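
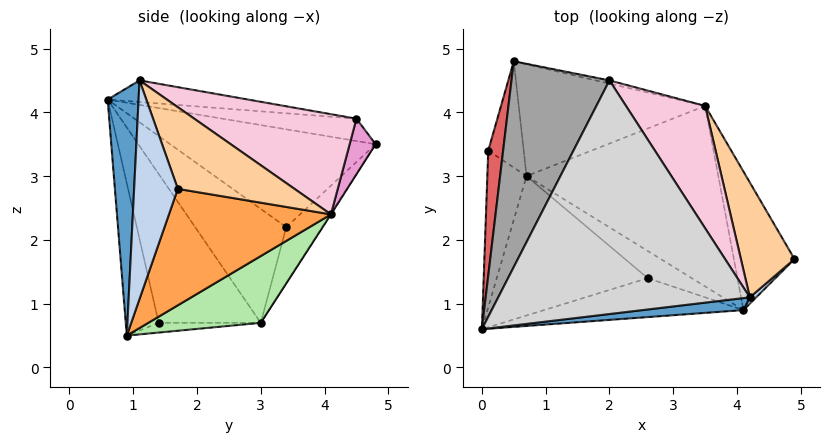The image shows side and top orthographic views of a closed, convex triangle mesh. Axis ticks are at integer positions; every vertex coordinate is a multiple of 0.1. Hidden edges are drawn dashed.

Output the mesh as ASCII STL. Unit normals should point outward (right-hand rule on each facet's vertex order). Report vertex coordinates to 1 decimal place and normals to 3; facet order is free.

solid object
 facet normal 0.115 -0.992 0.047
  outer loop
   vertex 4.2 1.1 4.5
   vertex 0.0 0.6 4.2
   vertex 4.1 0.9 0.5
  endloop
 endfacet
 facet normal 0.678 -0.735 0.020
  outer loop
   vertex 4.2 1.1 4.5
   vertex 4.1 0.9 0.5
   vertex 4.9 1.7 2.8
  endloop
 endfacet
 facet normal 0.812 0.403 -0.423
  outer loop
   vertex 3.5 4.1 2.4
   vertex 4.9 1.7 2.8
   vertex 4.1 0.9 0.5
  endloop
 endfacet
 facet normal 0.723 0.501 0.475
  outer loop
   vertex 3.5 4.1 2.4
   vertex 4.2 1.1 4.5
   vertex 4.9 1.7 2.8
  endloop
 endfacet
 facet normal -0.002 0.841 -0.541
  outer loop
   vertex 3.5 4.1 2.4
   vertex 0.7 3.0 0.7
   vertex 0.5 4.8 3.5
  endloop
 endfacet
 facet normal 0.279 0.528 -0.802
  outer loop
   vertex 3.5 4.1 2.4
   vertex 4.1 0.9 0.5
   vertex 0.7 3.0 0.7
  endloop
 endfacet
 facet normal -0.979 0.141 0.149
  outer loop
   vertex 0.1 3.4 2.2
   vertex 0.0 0.6 4.2
   vertex 0.5 4.8 3.5
  endloop
 endfacet
 facet normal -0.928 -0.195 -0.319
  outer loop
   vertex 0.1 3.4 2.2
   vertex 0.7 3.0 0.7
   vertex 0.0 0.6 4.2
  endloop
 endfacet
 facet normal -0.680 0.594 -0.430
  outer loop
   vertex 0.1 3.4 2.2
   vertex 0.5 4.8 3.5
   vertex 0.7 3.0 0.7
  endloop
 endfacet
 facet normal -0.336 -0.833 -0.440
  outer loop
   vertex 2.6 1.4 0.7
   vertex 4.1 0.9 0.5
   vertex 0.0 0.6 4.2
  endloop
 endfacet
 facet normal -0.539 -0.640 -0.547
  outer loop
   vertex 2.6 1.4 0.7
   vertex 0.0 0.6 4.2
   vertex 0.7 3.0 0.7
  endloop
 endfacet
 facet normal -0.209 -0.248 -0.946
  outer loop
   vertex 2.6 1.4 0.7
   vertex 0.7 3.0 0.7
   vertex 4.1 0.9 0.5
  endloop
 endfacet
 facet normal 0.209 0.977 -0.051
  outer loop
   vertex 2.0 4.5 3.9
   vertex 3.5 4.1 2.4
   vertex 0.5 4.8 3.5
  endloop
 endfacet
 facet normal 0.668 0.525 0.528
  outer loop
   vertex 2.0 4.5 3.9
   vertex 4.2 1.1 4.5
   vertex 3.5 4.1 2.4
  endloop
 endfacet
 facet normal -0.218 0.186 0.958
  outer loop
   vertex 2.0 4.5 3.9
   vertex 0.5 4.8 3.5
   vertex 0.0 0.6 4.2
  endloop
 endfacet
 facet normal -0.085 0.120 0.989
  outer loop
   vertex 2.0 4.5 3.9
   vertex 0.0 0.6 4.2
   vertex 4.2 1.1 4.5
  endloop
 endfacet
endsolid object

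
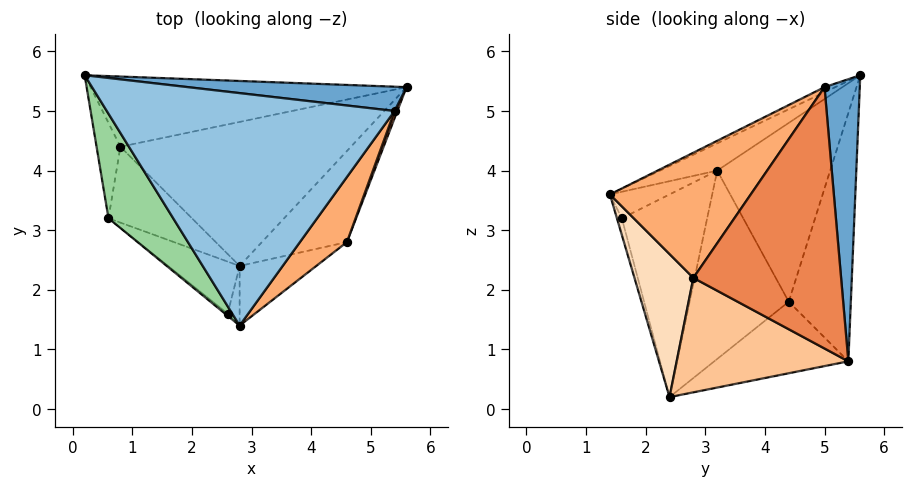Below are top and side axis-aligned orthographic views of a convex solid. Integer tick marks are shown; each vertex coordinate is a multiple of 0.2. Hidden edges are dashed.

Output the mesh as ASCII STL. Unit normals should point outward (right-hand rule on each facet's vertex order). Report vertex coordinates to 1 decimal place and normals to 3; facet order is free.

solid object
 facet normal 0.118 0.989 0.091
  outer loop
   vertex 5.4 5.0 5.4
   vertex 5.6 5.4 0.8
   vertex 0.2 5.6 5.6
  endloop
 endfacet
 facet normal -0.016 -0.438 0.899
  outer loop
   vertex 5.4 5.0 5.4
   vertex 0.2 5.6 5.6
   vertex 2.8 1.4 3.6
  endloop
 endfacet
 facet normal -0.258 0.909 -0.328
  outer loop
   vertex 0.8 4.4 1.8
   vertex 0.2 5.6 5.6
   vertex 5.6 5.4 0.8
  endloop
 endfacet
 facet normal -0.268 0.424 -0.865
  outer loop
   vertex 0.8 4.4 1.8
   vertex 5.6 5.4 0.8
   vertex 2.8 2.4 0.2
  endloop
 endfacet
 facet normal 0.935 -0.354 0.010
  outer loop
   vertex 4.6 2.8 2.2
   vertex 5.6 5.4 0.8
   vertex 5.4 5.0 5.4
  endloop
 endfacet
 facet normal 0.713 -0.648 0.268
  outer loop
   vertex 4.6 2.8 2.2
   vertex 5.4 5.0 5.4
   vertex 2.8 1.4 3.6
  endloop
 endfacet
 facet normal 0.679 -0.533 -0.505
  outer loop
   vertex 4.6 2.8 2.2
   vertex 2.8 2.4 0.2
   vertex 5.6 5.4 0.8
  endloop
 endfacet
 facet normal 0.466 -0.849 -0.250
  outer loop
   vertex 4.6 2.8 2.2
   vertex 2.8 1.4 3.6
   vertex 2.8 2.4 0.2
  endloop
 endfacet
 facet normal -0.787 -0.508 -0.349
  outer loop
   vertex 0.6 3.2 4.0
   vertex 0.8 4.4 1.8
   vertex 2.8 2.4 0.2
  endloop
 endfacet
 facet normal -0.321 -0.562 0.762
  outer loop
   vertex 0.6 3.2 4.0
   vertex 2.8 1.4 3.6
   vertex 0.2 5.6 5.6
  endloop
 endfacet
 facet normal -0.988 -0.077 -0.132
  outer loop
   vertex 0.6 3.2 4.0
   vertex 0.2 5.6 5.6
   vertex 0.8 4.4 1.8
  endloop
 endfacet
 facet normal -0.367 -0.892 -0.262
  outer loop
   vertex 2.6 1.6 3.2
   vertex 2.8 2.4 0.2
   vertex 2.8 1.4 3.6
  endloop
 endfacet
 facet normal -0.639 -0.767 -0.064
  outer loop
   vertex 2.6 1.6 3.2
   vertex 2.8 1.4 3.6
   vertex 0.6 3.2 4.0
  endloop
 endfacet
 facet normal -0.663 -0.711 -0.234
  outer loop
   vertex 2.6 1.6 3.2
   vertex 0.6 3.2 4.0
   vertex 2.8 2.4 0.2
  endloop
 endfacet
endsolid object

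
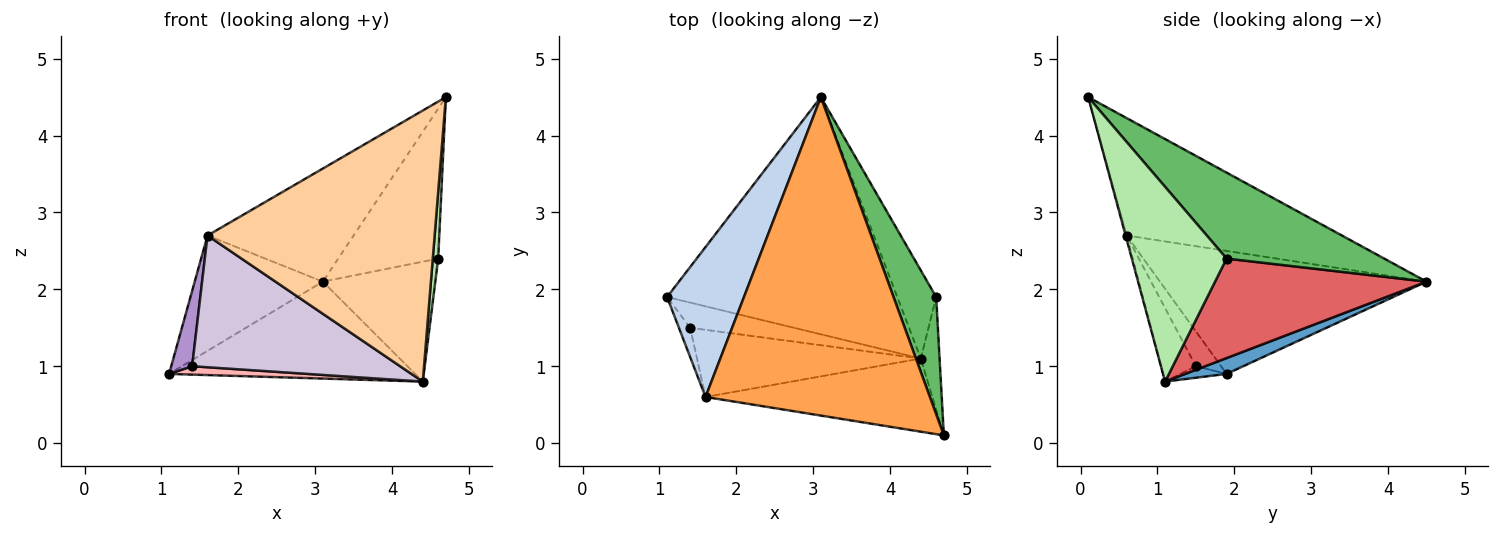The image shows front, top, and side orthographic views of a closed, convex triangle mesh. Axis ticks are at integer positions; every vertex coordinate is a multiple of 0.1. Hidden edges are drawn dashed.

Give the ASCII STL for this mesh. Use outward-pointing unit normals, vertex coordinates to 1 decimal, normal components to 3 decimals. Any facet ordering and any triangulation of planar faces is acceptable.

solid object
 facet normal 0.064 0.378 -0.924
  outer loop
   vertex 4.4 1.1 0.8
   vertex 1.1 1.9 0.9
   vertex 3.1 4.5 2.1
  endloop
 endfacet
 facet normal -0.785 0.378 0.491
  outer loop
   vertex 1.6 0.6 2.7
   vertex 3.1 4.5 2.1
   vertex 1.1 1.9 0.9
  endloop
 endfacet
 facet normal -0.442 0.300 0.845
  outer loop
   vertex 1.6 0.6 2.7
   vertex 4.7 0.1 4.5
   vertex 3.1 4.5 2.1
  endloop
 endfacet
 facet normal -0.004 -0.965 -0.261
  outer loop
   vertex 1.6 0.6 2.7
   vertex 4.4 1.1 0.8
   vertex 4.7 0.1 4.5
  endloop
 endfacet
 facet normal 0.779 0.494 0.386
  outer loop
   vertex 4.6 1.9 2.4
   vertex 3.1 4.5 2.1
   vertex 4.7 0.1 4.5
  endloop
 endfacet
 facet normal 0.994 -0.057 -0.096
  outer loop
   vertex 4.6 1.9 2.4
   vertex 4.7 0.1 4.5
   vertex 4.4 1.1 0.8
  endloop
 endfacet
 facet normal 0.835 0.444 -0.326
  outer loop
   vertex 4.6 1.9 2.4
   vertex 4.4 1.1 0.8
   vertex 3.1 4.5 2.1
  endloop
 endfacet
 facet normal -0.105 -0.314 -0.943
  outer loop
   vertex 1.4 1.5 1.0
   vertex 1.1 1.9 0.9
   vertex 4.4 1.1 0.8
  endloop
 endfacet
 facet normal -0.747 -0.620 -0.240
  outer loop
   vertex 1.4 1.5 1.0
   vertex 1.6 0.6 2.7
   vertex 1.1 1.9 0.9
  endloop
 endfacet
 facet normal -0.147 -0.881 -0.449
  outer loop
   vertex 1.4 1.5 1.0
   vertex 4.4 1.1 0.8
   vertex 1.6 0.6 2.7
  endloop
 endfacet
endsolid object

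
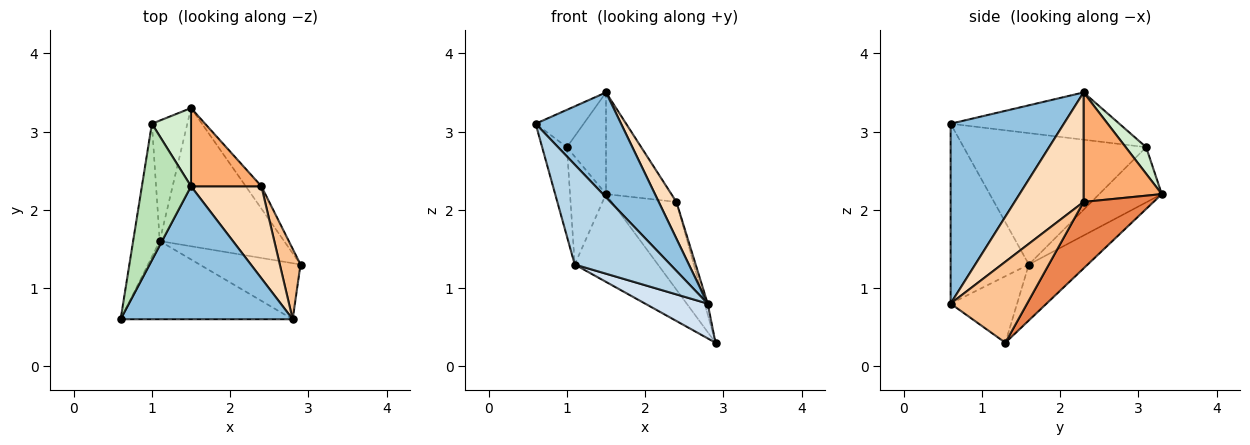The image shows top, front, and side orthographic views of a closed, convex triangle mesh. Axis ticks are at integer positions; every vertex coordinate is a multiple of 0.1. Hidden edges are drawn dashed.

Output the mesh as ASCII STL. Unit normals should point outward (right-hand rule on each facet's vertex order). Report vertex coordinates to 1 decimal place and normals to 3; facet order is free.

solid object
 facet normal -0.355 0.501 -0.789
  outer loop
   vertex 1.1 1.6 1.3
   vertex 1.5 3.3 2.2
   vertex 2.9 1.3 0.3
  endloop
 endfacet
 facet normal 0.634 -0.479 0.607
  outer loop
   vertex 2.8 0.6 0.8
   vertex 1.5 2.3 3.5
   vertex 0.6 0.6 3.1
  endloop
 endfacet
 facet normal -0.542 -0.662 -0.518
  outer loop
   vertex 2.8 0.6 0.8
   vertex 0.6 0.6 3.1
   vertex 1.1 1.6 1.3
  endloop
 endfacet
 facet normal -0.489 -0.460 -0.742
  outer loop
   vertex 2.8 0.6 0.8
   vertex 1.1 1.6 1.3
   vertex 2.9 1.3 0.3
  endloop
 endfacet
 facet normal 0.724 0.669 -0.170
  outer loop
   vertex 2.4 2.3 2.1
   vertex 2.9 1.3 0.3
   vertex 1.5 3.3 2.2
  endloop
 endfacet
 facet normal 0.688 0.575 0.442
  outer loop
   vertex 2.4 2.3 2.1
   vertex 1.5 3.3 2.2
   vertex 1.5 2.3 3.5
  endloop
 endfacet
 facet normal 0.968 0.039 0.248
  outer loop
   vertex 2.4 2.3 2.1
   vertex 2.8 0.6 0.8
   vertex 2.9 1.3 0.3
  endloop
 endfacet
 facet normal 0.822 -0.211 0.529
  outer loop
   vertex 2.4 2.3 2.1
   vertex 1.5 2.3 3.5
   vertex 2.8 0.6 0.8
  endloop
 endfacet
 facet normal -0.972 0.132 -0.197
  outer loop
   vertex 1.0 3.1 2.8
   vertex 1.1 1.6 1.3
   vertex 0.6 0.6 3.1
  endloop
 endfacet
 facet normal -0.758 0.436 -0.486
  outer loop
   vertex 1.0 3.1 2.8
   vertex 1.5 3.3 2.2
   vertex 1.1 1.6 1.3
  endloop
 endfacet
 facet normal -0.680 0.194 0.707
  outer loop
   vertex 1.0 3.1 2.8
   vertex 0.6 0.6 3.1
   vertex 1.5 2.3 3.5
  endloop
 endfacet
 facet normal 0.383 0.732 0.563
  outer loop
   vertex 1.0 3.1 2.8
   vertex 1.5 2.3 3.5
   vertex 1.5 3.3 2.2
  endloop
 endfacet
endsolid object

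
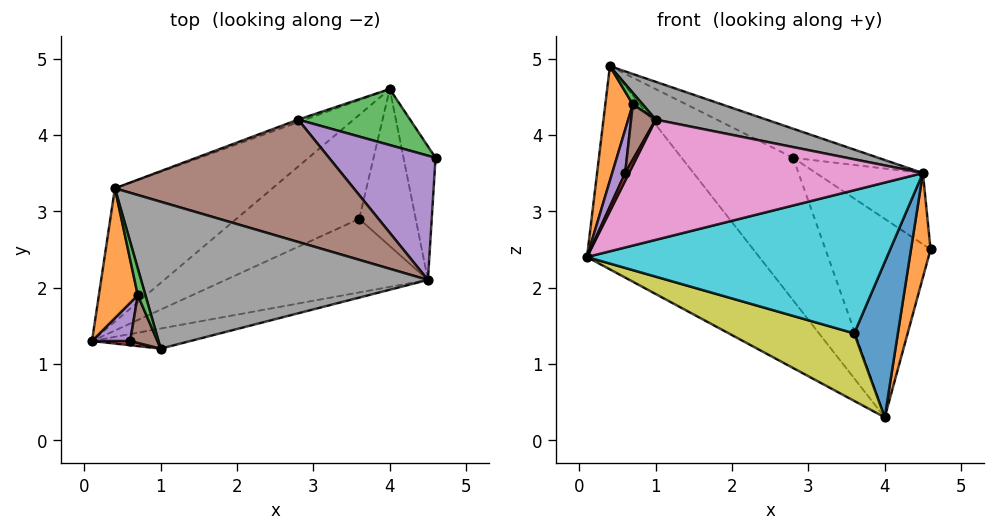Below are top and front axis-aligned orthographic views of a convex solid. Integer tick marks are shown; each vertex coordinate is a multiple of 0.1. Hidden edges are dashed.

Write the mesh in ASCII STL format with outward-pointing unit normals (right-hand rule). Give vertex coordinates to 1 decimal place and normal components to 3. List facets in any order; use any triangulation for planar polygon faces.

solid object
 facet normal -0.708 0.590 -0.387
  outer loop
   vertex 4.0 4.6 0.3
   vertex 0.1 1.3 2.4
   vertex 0.4 3.3 4.9
  endloop
 endfacet
 facet normal 0.891 -0.279 -0.357
  outer loop
   vertex 4.5 2.1 3.5
   vertex 4.0 4.6 0.3
   vertex 4.6 3.7 2.5
  endloop
 endfacet
 facet normal 0.409 0.878 0.248
  outer loop
   vertex 2.8 4.2 3.7
   vertex 4.6 3.7 2.5
   vertex 4.0 4.6 0.3
  endloop
 endfacet
 facet normal -0.358 0.933 -0.017
  outer loop
   vertex 2.8 4.2 3.7
   vertex 4.0 4.6 0.3
   vertex 0.4 3.3 4.9
  endloop
 endfacet
 facet normal 0.582 0.404 0.705
  outer loop
   vertex 2.8 4.2 3.7
   vertex 4.5 2.1 3.5
   vertex 4.6 3.7 2.5
  endloop
 endfacet
 facet normal 0.371 0.215 0.903
  outer loop
   vertex 2.8 4.2 3.7
   vertex 0.4 3.3 4.9
   vertex 4.5 2.1 3.5
  endloop
 endfacet
 facet normal 0.215 -0.963 -0.161
  outer loop
   vertex 1.0 1.2 4.2
   vertex 0.1 1.3 2.4
   vertex 4.5 2.1 3.5
  endloop
 endfacet
 facet normal 0.250 -0.241 0.938
  outer loop
   vertex 1.0 1.2 4.2
   vertex 4.5 2.1 3.5
   vertex 0.4 3.3 4.9
  endloop
 endfacet
 facet normal 0.009 -0.545 -0.839
  outer loop
   vertex 3.6 2.9 1.4
   vertex 0.1 1.3 2.4
   vertex 4.0 4.6 0.3
  endloop
 endfacet
 facet normal 0.266 -0.857 -0.441
  outer loop
   vertex 3.6 2.9 1.4
   vertex 4.5 2.1 3.5
   vertex 0.1 1.3 2.4
  endloop
 endfacet
 facet normal 0.719 -0.489 -0.494
  outer loop
   vertex 3.6 2.9 1.4
   vertex 4.0 4.6 0.3
   vertex 4.5 2.1 3.5
  endloop
 endfacet
 facet normal -0.878 -0.316 0.358
  outer loop
   vertex 0.7 1.9 4.4
   vertex 0.4 3.3 4.9
   vertex 0.1 1.3 2.4
  endloop
 endfacet
 facet normal -0.293 -0.377 0.879
  outer loop
   vertex 0.7 1.9 4.4
   vertex 1.0 1.2 4.2
   vertex 0.4 3.3 4.9
  endloop
 endfacet
 facet normal -0.730 -0.597 0.332
  outer loop
   vertex 0.6 1.3 3.5
   vertex 0.1 1.3 2.4
   vertex 1.0 1.2 4.2
  endloop
 endfacet
 facet normal -0.824 -0.425 0.375
  outer loop
   vertex 0.6 1.3 3.5
   vertex 0.7 1.9 4.4
   vertex 0.1 1.3 2.4
  endloop
 endfacet
 facet normal -0.800 -0.455 0.392
  outer loop
   vertex 0.6 1.3 3.5
   vertex 1.0 1.2 4.2
   vertex 0.7 1.9 4.4
  endloop
 endfacet
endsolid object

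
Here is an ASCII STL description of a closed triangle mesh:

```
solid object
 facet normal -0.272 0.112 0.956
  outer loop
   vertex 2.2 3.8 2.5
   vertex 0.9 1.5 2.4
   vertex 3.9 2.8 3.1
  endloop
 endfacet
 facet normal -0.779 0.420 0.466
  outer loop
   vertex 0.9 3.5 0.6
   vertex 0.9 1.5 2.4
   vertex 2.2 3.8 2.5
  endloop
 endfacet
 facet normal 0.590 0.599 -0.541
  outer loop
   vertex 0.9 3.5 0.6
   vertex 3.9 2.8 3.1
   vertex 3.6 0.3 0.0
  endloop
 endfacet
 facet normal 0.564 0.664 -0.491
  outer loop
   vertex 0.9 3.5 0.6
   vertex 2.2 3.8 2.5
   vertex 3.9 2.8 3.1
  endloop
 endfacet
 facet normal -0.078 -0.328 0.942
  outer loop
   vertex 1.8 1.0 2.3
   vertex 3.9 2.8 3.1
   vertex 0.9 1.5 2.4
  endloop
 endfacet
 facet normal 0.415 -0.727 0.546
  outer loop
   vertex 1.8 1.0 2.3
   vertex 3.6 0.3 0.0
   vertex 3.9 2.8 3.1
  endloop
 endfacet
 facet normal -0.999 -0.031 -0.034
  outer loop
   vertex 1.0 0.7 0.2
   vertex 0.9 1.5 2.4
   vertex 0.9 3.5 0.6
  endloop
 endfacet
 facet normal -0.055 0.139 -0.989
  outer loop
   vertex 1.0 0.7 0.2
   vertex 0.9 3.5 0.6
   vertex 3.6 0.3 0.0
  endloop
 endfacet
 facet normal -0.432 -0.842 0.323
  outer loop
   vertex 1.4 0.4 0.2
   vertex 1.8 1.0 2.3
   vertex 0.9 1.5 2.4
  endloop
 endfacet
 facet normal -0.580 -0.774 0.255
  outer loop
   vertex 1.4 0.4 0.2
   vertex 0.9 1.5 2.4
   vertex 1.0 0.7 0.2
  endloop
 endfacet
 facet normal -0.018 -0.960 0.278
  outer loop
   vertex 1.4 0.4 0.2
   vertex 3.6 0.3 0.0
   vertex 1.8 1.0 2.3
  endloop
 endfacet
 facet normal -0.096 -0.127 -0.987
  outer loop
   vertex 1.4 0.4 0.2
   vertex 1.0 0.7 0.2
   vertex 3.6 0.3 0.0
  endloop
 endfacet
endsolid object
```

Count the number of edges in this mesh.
18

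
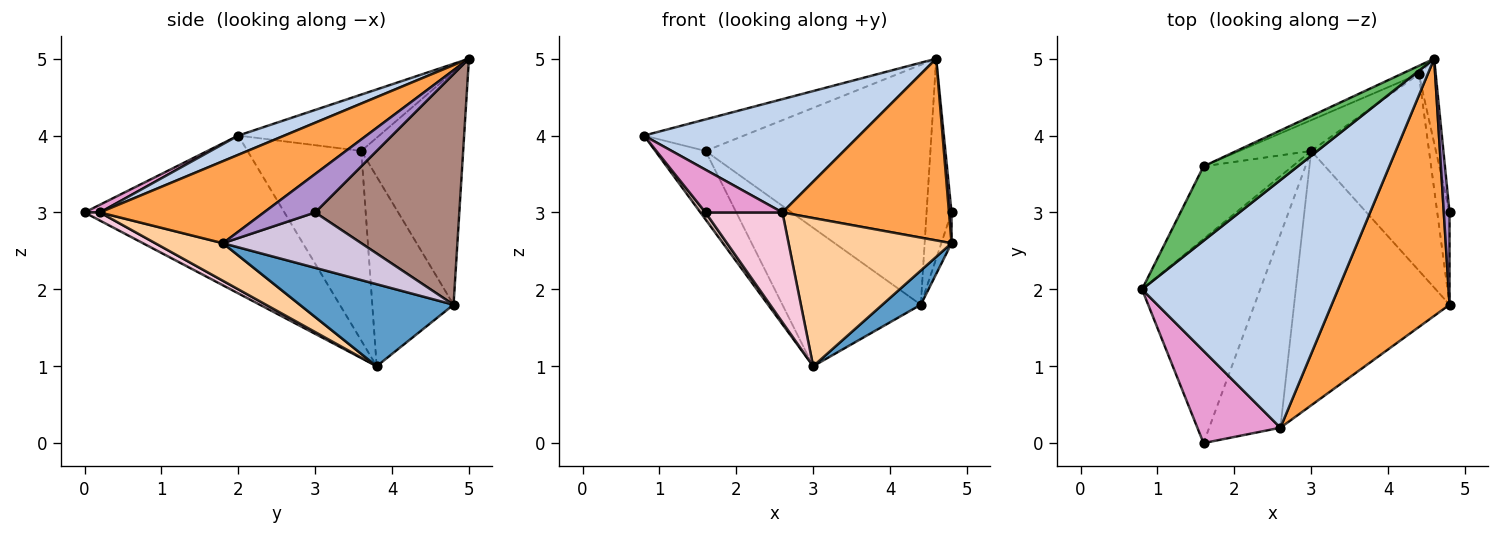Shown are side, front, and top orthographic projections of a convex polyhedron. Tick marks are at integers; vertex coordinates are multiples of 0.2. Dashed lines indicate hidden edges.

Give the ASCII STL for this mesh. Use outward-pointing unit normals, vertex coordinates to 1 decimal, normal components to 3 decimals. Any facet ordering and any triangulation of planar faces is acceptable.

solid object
 facet normal 0.565 -0.141 -0.813
  outer loop
   vertex 4.4 4.8 1.8
   vertex 4.8 1.8 2.6
   vertex 3.0 3.8 1.0
  endloop
 endfacet
 facet normal 0.089 -0.414 0.906
  outer loop
   vertex 2.6 0.2 3.0
   vertex 4.6 5.0 5.0
   vertex 0.8 2.0 4.0
  endloop
 endfacet
 facet normal 0.494 -0.502 0.710
  outer loop
   vertex 2.6 0.2 3.0
   vertex 4.8 1.8 2.6
   vertex 4.6 5.0 5.0
  endloop
 endfacet
 facet normal 0.204 -0.493 -0.846
  outer loop
   vertex 2.6 0.2 3.0
   vertex 3.0 3.8 1.0
   vertex 4.8 1.8 2.6
  endloop
 endfacet
 facet normal -0.482 0.342 0.807
  outer loop
   vertex 1.6 3.6 3.8
   vertex 0.8 2.0 4.0
   vertex 4.6 5.0 5.0
  endloop
 endfacet
 facet normal -0.841 0.371 -0.394
  outer loop
   vertex 1.6 3.6 3.8
   vertex 3.0 3.8 1.0
   vertex 0.8 2.0 4.0
  endloop
 endfacet
 facet normal -0.412 0.910 -0.031
  outer loop
   vertex 1.6 3.6 3.8
   vertex 4.6 5.0 5.0
   vertex 4.4 4.8 1.8
  endloop
 endfacet
 facet normal -0.497 0.847 -0.188
  outer loop
   vertex 1.6 3.6 3.8
   vertex 4.4 4.8 1.8
   vertex 3.0 3.8 1.0
  endloop
 endfacet
 facet normal 0.988 -0.049 0.148
  outer loop
   vertex 4.8 3.0 3.0
   vertex 4.6 5.0 5.0
   vertex 4.8 1.8 2.6
  endloop
 endfacet
 facet normal 0.974 0.072 -0.216
  outer loop
   vertex 4.8 3.0 3.0
   vertex 4.8 1.8 2.6
   vertex 4.4 4.8 1.8
  endloop
 endfacet
 facet normal 0.983 0.170 -0.072
  outer loop
   vertex 4.8 3.0 3.0
   vertex 4.4 4.8 1.8
   vertex 4.6 5.0 5.0
  endloop
 endfacet
 facet normal -0.800 -0.021 -0.599
  outer loop
   vertex 1.6 0.0 3.0
   vertex 0.8 2.0 4.0
   vertex 3.0 3.8 1.0
  endloop
 endfacet
 facet normal 0.084 -0.419 0.904
  outer loop
   vertex 1.6 0.0 3.0
   vertex 2.6 0.2 3.0
   vertex 0.8 2.0 4.0
  endloop
 endfacet
 facet normal 0.098 -0.492 -0.865
  outer loop
   vertex 1.6 0.0 3.0
   vertex 3.0 3.8 1.0
   vertex 2.6 0.2 3.0
  endloop
 endfacet
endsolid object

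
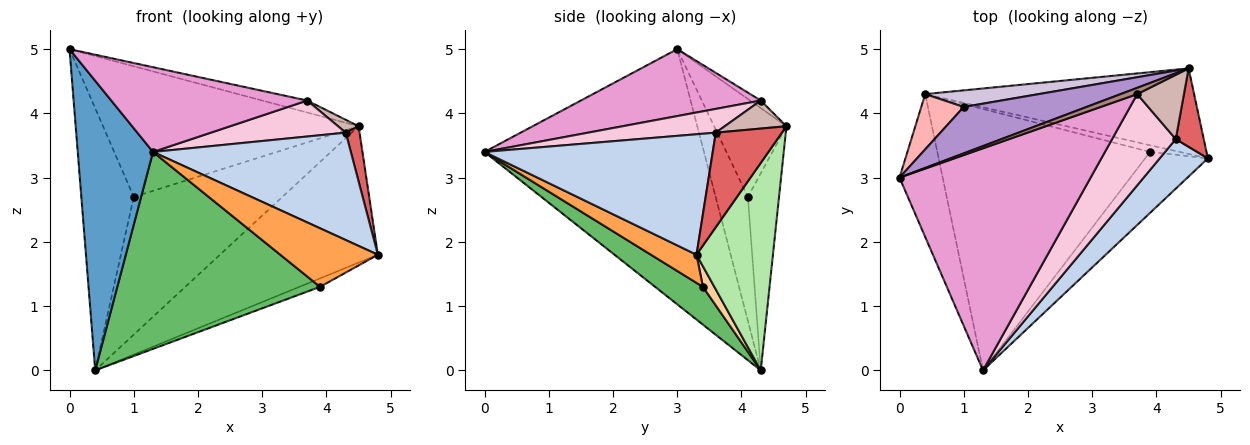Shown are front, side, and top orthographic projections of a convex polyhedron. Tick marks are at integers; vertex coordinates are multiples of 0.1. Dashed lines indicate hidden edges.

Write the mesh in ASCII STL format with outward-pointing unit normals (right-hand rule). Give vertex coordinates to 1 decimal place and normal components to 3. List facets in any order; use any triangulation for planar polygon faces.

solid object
 facet normal -0.934 -0.320 -0.158
  outer loop
   vertex 0.4 4.3 0.0
   vertex 1.3 0.0 3.4
   vertex 0.0 3.0 5.0
  endloop
 endfacet
 facet normal 0.723 -0.627 0.289
  outer loop
   vertex 4.3 3.6 3.7
   vertex 1.3 0.0 3.4
   vertex 4.8 3.3 1.8
  endloop
 endfacet
 facet normal 0.308 -0.659 -0.686
  outer loop
   vertex 3.9 3.4 1.3
   vertex 4.8 3.3 1.8
   vertex 1.3 0.0 3.4
  endloop
 endfacet
 facet normal 0.397 0.719 -0.570
  outer loop
   vertex 3.9 3.4 1.3
   vertex 0.4 4.3 0.0
   vertex 4.8 3.3 1.8
  endloop
 endfacet
 facet normal 0.140 -0.596 -0.791
  outer loop
   vertex 3.9 3.4 1.3
   vertex 1.3 0.0 3.4
   vertex 0.4 4.3 0.0
  endloop
 endfacet
 facet normal 0.379 0.784 -0.492
  outer loop
   vertex 4.5 4.7 3.8
   vertex 4.8 3.3 1.8
   vertex 0.4 4.3 0.0
  endloop
 endfacet
 facet normal 0.940 -0.196 0.278
  outer loop
   vertex 4.5 4.7 3.8
   vertex 4.3 3.6 3.7
   vertex 4.8 3.3 1.8
  endloop
 endfacet
 facet normal -0.516 0.838 0.177
  outer loop
   vertex 1.0 4.1 2.7
   vertex 0.4 4.3 0.0
   vertex 0.0 3.0 5.0
  endloop
 endfacet
 facet normal -0.258 0.910 0.323
  outer loop
   vertex 1.0 4.1 2.7
   vertex 0.0 3.0 5.0
   vertex 4.5 4.7 3.8
  endloop
 endfacet
 facet normal -0.203 0.972 0.117
  outer loop
   vertex 1.0 4.1 2.7
   vertex 4.5 4.7 3.8
   vertex 0.4 4.3 0.0
  endloop
 endfacet
 facet normal -0.206 0.867 0.454
  outer loop
   vertex 3.7 4.3 4.2
   vertex 4.5 4.7 3.8
   vertex 0.0 3.0 5.0
  endloop
 endfacet
 facet normal 0.507 -0.169 0.845
  outer loop
   vertex 3.7 4.3 4.2
   vertex 4.3 3.6 3.7
   vertex 4.5 4.7 3.8
  endloop
 endfacet
 facet normal 0.311 -0.339 0.888
  outer loop
   vertex 3.7 4.3 4.2
   vertex 0.0 3.0 5.0
   vertex 1.3 0.0 3.4
  endloop
 endfacet
 facet normal 0.328 -0.347 0.879
  outer loop
   vertex 3.7 4.3 4.2
   vertex 1.3 0.0 3.4
   vertex 4.3 3.6 3.7
  endloop
 endfacet
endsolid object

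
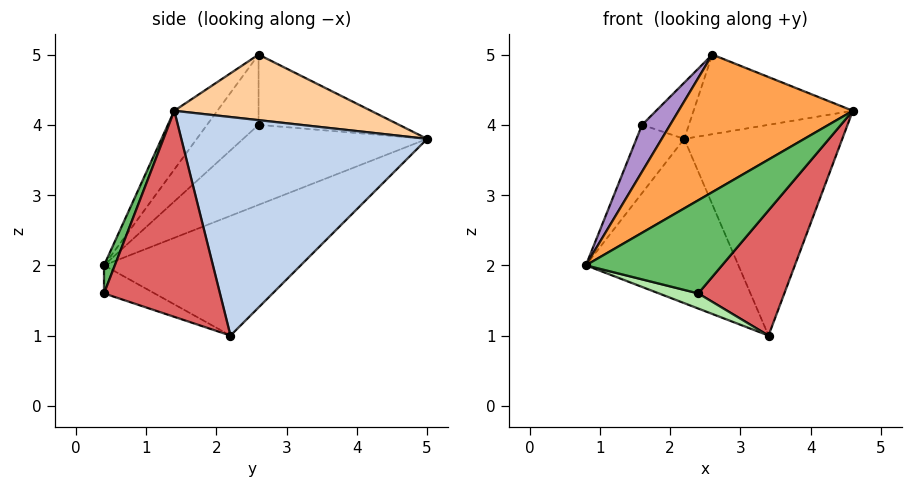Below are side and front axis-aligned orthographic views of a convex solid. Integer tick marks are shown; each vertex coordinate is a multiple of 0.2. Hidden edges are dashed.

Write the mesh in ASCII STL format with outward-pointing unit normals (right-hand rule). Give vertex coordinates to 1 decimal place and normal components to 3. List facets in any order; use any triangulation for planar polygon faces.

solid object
 facet normal -0.572 0.444 -0.689
  outer loop
   vertex 3.4 2.2 1.0
   vertex 0.8 0.4 2.0
   vertex 2.2 5.0 3.8
  endloop
 endfacet
 facet normal 0.828 0.532 -0.177
  outer loop
   vertex 3.4 2.2 1.0
   vertex 2.2 5.0 3.8
   vertex 4.6 1.4 4.2
  endloop
 endfacet
 facet normal -0.182 -0.737 0.650
  outer loop
   vertex 2.6 2.6 5.0
   vertex 0.8 0.4 2.0
   vertex 4.6 1.4 4.2
  endloop
 endfacet
 facet normal 0.550 0.445 0.707
  outer loop
   vertex 2.6 2.6 5.0
   vertex 4.6 1.4 4.2
   vertex 2.2 5.0 3.8
  endloop
 endfacet
 facet normal 0.075 -0.950 0.302
  outer loop
   vertex 2.4 0.4 1.6
   vertex 4.6 1.4 4.2
   vertex 0.8 0.4 2.0
  endloop
 endfacet
 facet normal -0.238 -0.185 -0.953
  outer loop
   vertex 2.4 0.4 1.6
   vertex 0.8 0.4 2.0
   vertex 3.4 2.2 1.0
  endloop
 endfacet
 facet normal 0.732 -0.544 -0.410
  outer loop
   vertex 2.4 0.4 1.6
   vertex 3.4 2.2 1.0
   vertex 4.6 1.4 4.2
  endloop
 endfacet
 facet normal -0.962 0.250 0.110
  outer loop
   vertex 1.6 2.6 4.0
   vertex 2.2 5.0 3.8
   vertex 0.8 0.4 2.0
  endloop
 endfacet
 facet normal -0.660 -0.360 0.660
  outer loop
   vertex 1.6 2.6 4.0
   vertex 0.8 0.4 2.0
   vertex 2.6 2.6 5.0
  endloop
 endfacet
 facet normal -0.688 0.229 0.688
  outer loop
   vertex 1.6 2.6 4.0
   vertex 2.6 2.6 5.0
   vertex 2.2 5.0 3.8
  endloop
 endfacet
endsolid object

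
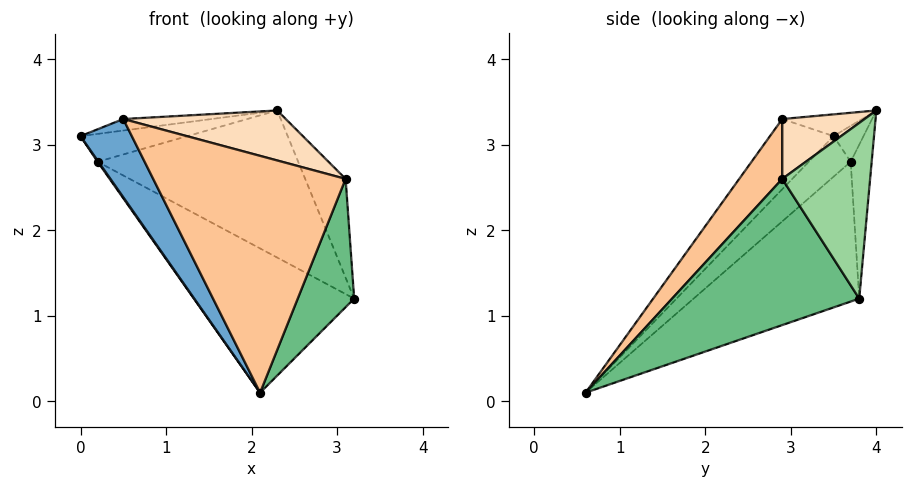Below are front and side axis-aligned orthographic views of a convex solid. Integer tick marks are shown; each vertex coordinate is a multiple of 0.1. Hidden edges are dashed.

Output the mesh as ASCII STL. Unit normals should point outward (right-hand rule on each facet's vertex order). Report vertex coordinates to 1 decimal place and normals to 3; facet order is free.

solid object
 facet normal -0.777 -0.627 0.062
  outer loop
   vertex 0.5 2.9 3.3
   vertex 0.0 3.5 3.1
   vertex 2.1 0.6 0.1
  endloop
 endfacet
 facet normal -0.166 0.184 0.969
  outer loop
   vertex 0.5 2.9 3.3
   vertex 2.3 4.0 3.4
   vertex 0.0 3.5 3.1
  endloop
 endfacet
 facet normal -0.827 -0.017 -0.562
  outer loop
   vertex 0.2 3.7 2.8
   vertex 2.1 0.6 0.1
   vertex 0.0 3.5 3.1
  endloop
 endfacet
 facet normal -0.437 0.423 -0.794
  outer loop
   vertex 0.2 3.7 2.8
   vertex 3.2 3.8 1.2
   vertex 2.1 0.6 0.1
  endloop
 endfacet
 facet normal -0.245 0.874 0.420
  outer loop
   vertex 0.2 3.7 2.8
   vertex 0.0 3.5 3.1
   vertex 2.3 4.0 3.4
  endloop
 endfacet
 facet normal -0.103 0.986 -0.132
  outer loop
   vertex 0.2 3.7 2.8
   vertex 2.3 4.0 3.4
   vertex 3.2 3.8 1.2
  endloop
 endfacet
 facet normal 0.170 -0.758 0.630
  outer loop
   vertex 3.1 2.9 2.6
   vertex 0.5 2.9 3.3
   vertex 2.1 0.6 0.1
  endloop
 endfacet
 facet normal 0.231 -0.457 0.859
  outer loop
   vertex 3.1 2.9 2.6
   vertex 2.3 4.0 3.4
   vertex 0.5 2.9 3.3
  endloop
 endfacet
 facet normal 0.951 -0.287 -0.116
  outer loop
   vertex 3.1 2.9 2.6
   vertex 2.1 0.6 0.1
   vertex 3.2 3.8 1.2
  endloop
 endfacet
 facet normal 0.862 0.397 0.316
  outer loop
   vertex 3.1 2.9 2.6
   vertex 3.2 3.8 1.2
   vertex 2.3 4.0 3.4
  endloop
 endfacet
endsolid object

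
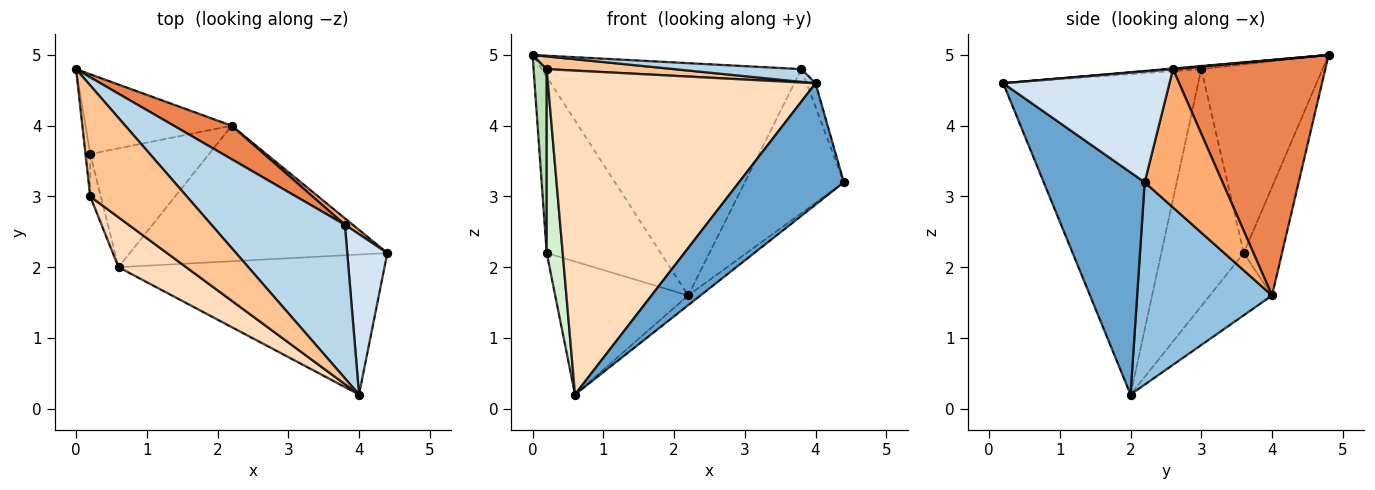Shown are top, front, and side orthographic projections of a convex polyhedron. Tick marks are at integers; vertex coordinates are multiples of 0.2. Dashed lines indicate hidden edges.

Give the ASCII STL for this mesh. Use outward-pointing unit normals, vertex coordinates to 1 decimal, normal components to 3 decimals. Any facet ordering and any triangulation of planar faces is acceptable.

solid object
 facet normal 0.534 -0.554 -0.639
  outer loop
   vertex 4.0 0.2 4.6
   vertex 0.6 2.0 0.2
   vertex 4.4 2.2 3.2
  endloop
 endfacet
 facet normal 0.617 0.056 -0.785
  outer loop
   vertex 2.2 4.0 1.6
   vertex 4.4 2.2 3.2
   vertex 0.6 2.0 0.2
  endloop
 endfacet
 facet normal 0.005 -0.083 0.997
  outer loop
   vertex 3.8 2.6 4.8
   vertex 0.0 4.8 5.0
   vertex 4.0 0.2 4.6
  endloop
 endfacet
 facet normal 0.939 0.050 0.340
  outer loop
   vertex 3.8 2.6 4.8
   vertex 4.0 0.2 4.6
   vertex 4.4 2.2 3.2
  endloop
 endfacet
 facet normal 0.502 0.856 0.123
  outer loop
   vertex 3.8 2.6 4.8
   vertex 2.2 4.0 1.6
   vertex 0.0 4.8 5.0
  endloop
 endfacet
 facet normal 0.617 0.786 0.035
  outer loop
   vertex 3.8 2.6 4.8
   vertex 4.4 2.2 3.2
   vertex 2.2 4.0 1.6
  endloop
 endfacet
 facet normal -0.032 -0.114 0.993
  outer loop
   vertex 0.2 3.0 4.8
   vertex 4.0 0.2 4.6
   vertex 0.0 4.8 5.0
  endloop
 endfacet
 facet normal -0.584 -0.802 0.124
  outer loop
   vertex 0.2 3.0 4.8
   vertex 0.6 2.0 0.2
   vertex 4.0 0.2 4.6
  endloop
 endfacet
 facet normal -0.293 0.871 -0.394
  outer loop
   vertex 0.2 3.6 2.2
   vertex 0.0 4.8 5.0
   vertex 2.2 4.0 1.6
  endloop
 endfacet
 facet normal -0.330 0.704 -0.629
  outer loop
   vertex 0.2 3.6 2.2
   vertex 2.2 4.0 1.6
   vertex 0.6 2.0 0.2
  endloop
 endfacet
 facet normal -0.994 -0.108 -0.025
  outer loop
   vertex 0.2 3.6 2.2
   vertex 0.2 3.0 4.8
   vertex 0.0 4.8 5.0
  endloop
 endfacet
 facet normal -0.981 -0.190 -0.044
  outer loop
   vertex 0.2 3.6 2.2
   vertex 0.6 2.0 0.2
   vertex 0.2 3.0 4.8
  endloop
 endfacet
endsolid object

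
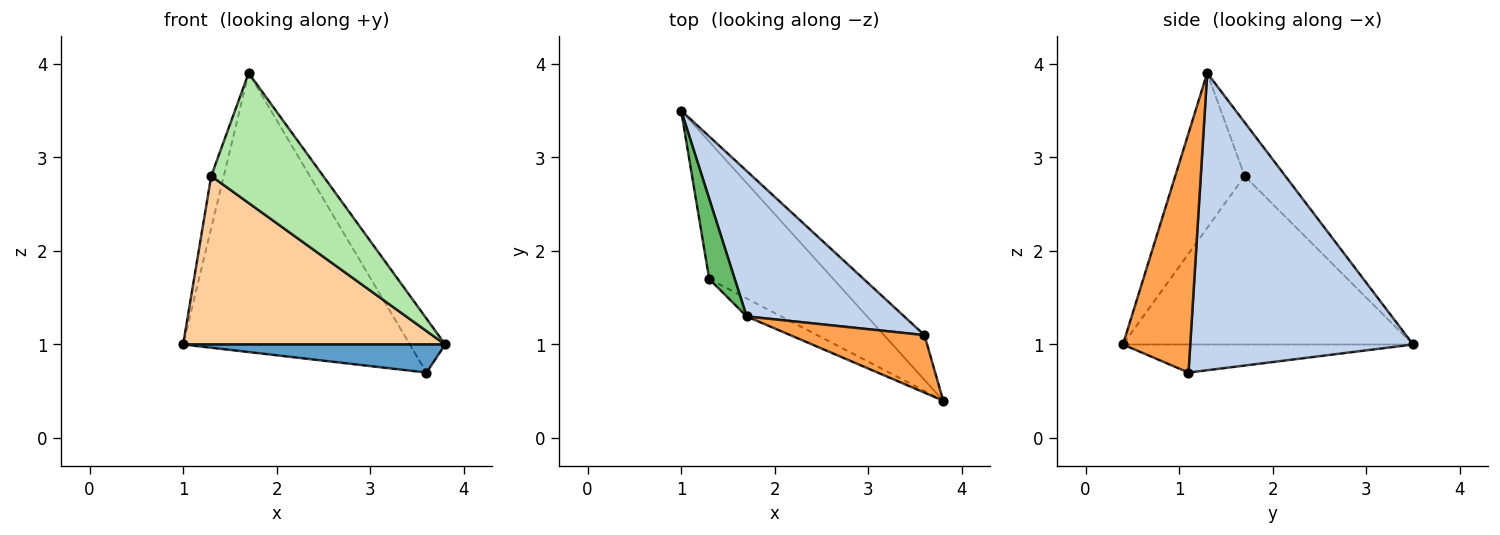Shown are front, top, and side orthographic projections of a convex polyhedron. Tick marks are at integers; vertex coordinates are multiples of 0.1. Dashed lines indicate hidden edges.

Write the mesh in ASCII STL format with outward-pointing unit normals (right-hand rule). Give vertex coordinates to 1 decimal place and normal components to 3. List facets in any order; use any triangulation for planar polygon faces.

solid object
 facet normal -0.507 -0.458 -0.730
  outer loop
   vertex 3.6 1.1 0.7
   vertex 3.8 0.4 1.0
   vertex 1.0 3.5 1.0
  endloop
 endfacet
 facet normal 0.657 0.668 0.348
  outer loop
   vertex 3.6 1.1 0.7
   vertex 1.0 3.5 1.0
   vertex 1.7 1.3 3.9
  endloop
 endfacet
 facet normal 0.793 0.417 0.445
  outer loop
   vertex 3.6 1.1 0.7
   vertex 1.7 1.3 3.9
   vertex 3.8 0.4 1.0
  endloop
 endfacet
 facet normal -0.651 -0.588 -0.480
  outer loop
   vertex 1.3 1.7 2.8
   vertex 1.0 3.5 1.0
   vertex 3.8 0.4 1.0
  endloop
 endfacet
 facet normal -0.870 0.269 0.414
  outer loop
   vertex 1.3 1.7 2.8
   vertex 1.7 1.3 3.9
   vertex 1.0 3.5 1.0
  endloop
 endfacet
 facet normal -0.523 -0.844 -0.117
  outer loop
   vertex 1.3 1.7 2.8
   vertex 3.8 0.4 1.0
   vertex 1.7 1.3 3.9
  endloop
 endfacet
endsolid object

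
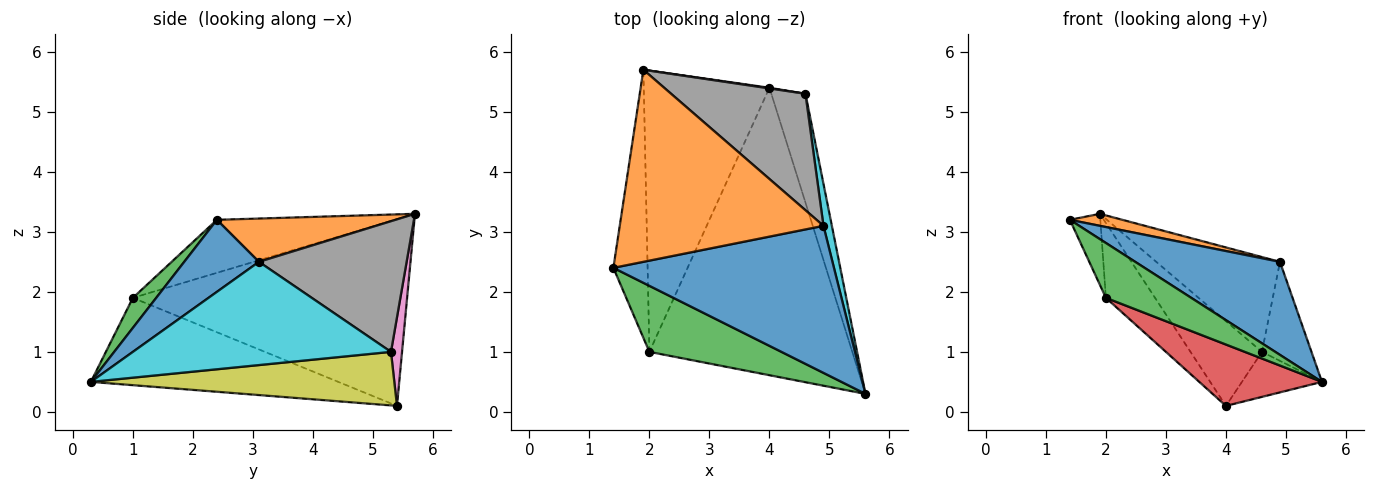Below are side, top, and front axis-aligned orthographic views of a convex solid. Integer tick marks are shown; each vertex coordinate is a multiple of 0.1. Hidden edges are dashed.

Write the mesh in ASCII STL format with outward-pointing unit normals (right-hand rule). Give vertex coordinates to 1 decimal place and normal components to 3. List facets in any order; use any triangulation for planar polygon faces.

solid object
 facet normal 0.266 -0.515 0.815
  outer loop
   vertex 4.9 3.1 2.5
   vertex 1.4 2.4 3.2
   vertex 5.6 0.3 0.5
  endloop
 endfacet
 facet normal 0.207 -0.061 0.976
  outer loop
   vertex 4.9 3.1 2.5
   vertex 1.9 5.7 3.3
   vertex 1.4 2.4 3.2
  endloop
 endfacet
 facet normal 0.172 -0.630 0.758
  outer loop
   vertex 2.0 1.0 1.9
   vertex 5.6 0.3 0.5
   vertex 1.4 2.4 3.2
  endloop
 endfacet
 facet normal -0.388 -0.192 -0.901
  outer loop
   vertex 2.0 1.0 1.9
   vertex 4.0 5.4 0.1
   vertex 5.6 0.3 0.5
  endloop
 endfacet
 facet normal -0.832 0.142 -0.537
  outer loop
   vertex 2.0 1.0 1.9
   vertex 1.4 2.4 3.2
   vertex 1.9 5.7 3.3
  endloop
 endfacet
 facet normal -0.821 0.147 -0.552
  outer loop
   vertex 2.0 1.0 1.9
   vertex 1.9 5.7 3.3
   vertex 4.0 5.4 0.1
  endloop
 endfacet
 facet normal 0.153 0.988 0.008
  outer loop
   vertex 4.6 5.3 1.0
   vertex 4.0 5.4 0.1
   vertex 1.9 5.7 3.3
  endloop
 endfacet
 facet normal 0.602 0.504 0.619
  outer loop
   vertex 4.6 5.3 1.0
   vertex 1.9 5.7 3.3
   vertex 4.9 3.1 2.5
  endloop
 endfacet
 facet normal 0.823 0.217 -0.525
  outer loop
   vertex 4.6 5.3 1.0
   vertex 5.6 0.3 0.5
   vertex 4.0 5.4 0.1
  endloop
 endfacet
 facet normal 0.979 0.188 0.080
  outer loop
   vertex 4.6 5.3 1.0
   vertex 4.9 3.1 2.5
   vertex 5.6 0.3 0.5
  endloop
 endfacet
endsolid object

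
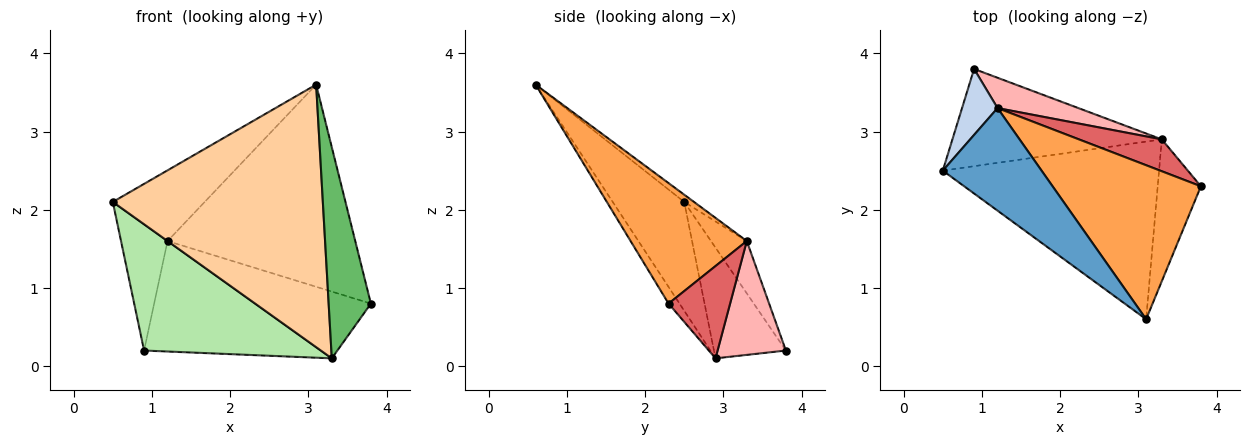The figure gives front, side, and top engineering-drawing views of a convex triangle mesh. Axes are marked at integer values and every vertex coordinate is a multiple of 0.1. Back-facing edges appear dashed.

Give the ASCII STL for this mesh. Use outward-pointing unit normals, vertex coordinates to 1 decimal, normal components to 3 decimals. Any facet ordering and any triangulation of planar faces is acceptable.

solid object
 facet normal -0.060 0.566 0.822
  outer loop
   vertex 1.2 3.3 1.6
   vertex 0.5 2.5 2.1
   vertex 3.1 0.6 3.6
  endloop
 endfacet
 facet normal -0.564 0.732 0.382
  outer loop
   vertex 1.2 3.3 1.6
   vertex 0.9 3.8 0.2
   vertex 0.5 2.5 2.1
  endloop
 endfacet
 facet normal 0.442 0.714 0.544
  outer loop
   vertex 1.2 3.3 1.6
   vertex 3.1 0.6 3.6
   vertex 3.8 2.3 0.8
  endloop
 endfacet
 facet normal -0.271 -0.797 -0.539
  outer loop
   vertex 3.3 2.9 0.1
   vertex 3.1 0.6 3.6
   vertex 0.5 2.5 2.1
  endloop
 endfacet
 facet normal -0.210 -0.811 -0.545
  outer loop
   vertex 3.3 2.9 0.1
   vertex 3.8 2.3 0.8
   vertex 3.1 0.6 3.6
  endloop
 endfacet
 facet normal -0.307 -0.754 -0.581
  outer loop
   vertex 3.3 2.9 0.1
   vertex 0.5 2.5 2.1
   vertex 0.9 3.8 0.2
  endloop
 endfacet
 facet normal 0.432 0.814 0.388
  outer loop
   vertex 3.3 2.9 0.1
   vertex 1.2 3.3 1.6
   vertex 3.8 2.3 0.8
  endloop
 endfacet
 facet normal 0.349 0.904 0.248
  outer loop
   vertex 3.3 2.9 0.1
   vertex 0.9 3.8 0.2
   vertex 1.2 3.3 1.6
  endloop
 endfacet
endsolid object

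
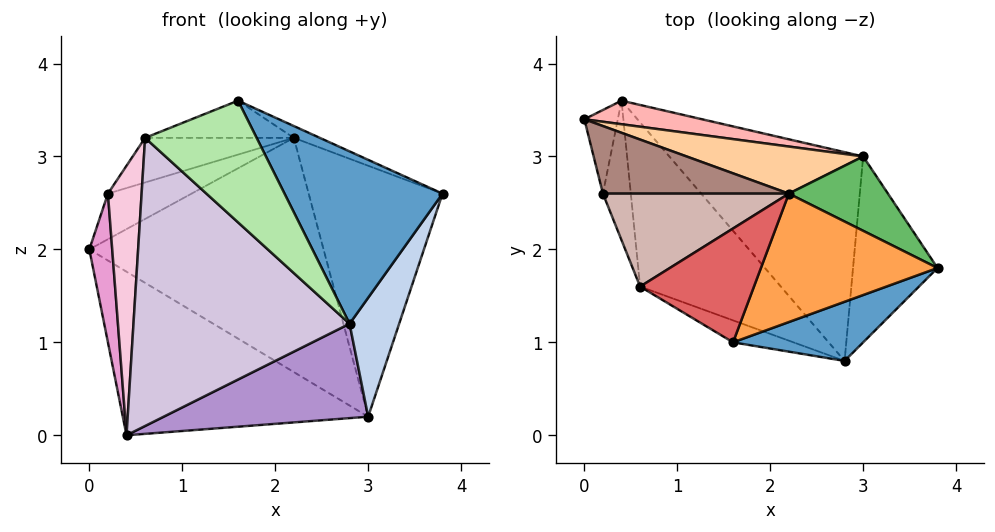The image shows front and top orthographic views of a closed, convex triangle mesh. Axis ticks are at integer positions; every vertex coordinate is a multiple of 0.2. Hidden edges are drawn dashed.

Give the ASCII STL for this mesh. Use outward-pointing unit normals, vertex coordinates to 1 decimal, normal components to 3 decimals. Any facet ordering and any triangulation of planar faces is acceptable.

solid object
 facet normal 0.441 -0.849 0.291
  outer loop
   vertex 2.8 0.8 1.2
   vertex 3.8 1.8 2.6
   vertex 1.6 1.0 3.6
  endloop
 endfacet
 facet normal 0.864 -0.271 -0.424
  outer loop
   vertex 3.0 3.0 0.2
   vertex 3.8 1.8 2.6
   vertex 2.8 0.8 1.2
  endloop
 endfacet
 facet normal 0.387 0.085 0.918
  outer loop
   vertex 2.2 2.6 3.2
   vertex 1.6 1.0 3.6
   vertex 3.8 1.8 2.6
  endloop
 endfacet
 facet normal 0.242 0.951 0.191
  outer loop
   vertex 2.2 2.6 3.2
   vertex 3.0 3.0 0.2
   vertex 0.0 3.4 2.0
  endloop
 endfacet
 facet normal 0.506 0.827 0.245
  outer loop
   vertex 2.2 2.6 3.2
   vertex 3.8 1.8 2.6
   vertex 3.0 3.0 0.2
  endloop
 endfacet
 facet normal -0.461 -0.873 -0.158
  outer loop
   vertex 0.6 1.6 3.2
   vertex 2.8 0.8 1.2
   vertex 1.6 1.0 3.6
  endloop
 endfacet
 facet normal -0.190 0.305 0.933
  outer loop
   vertex 0.6 1.6 3.2
   vertex 1.6 1.0 3.6
   vertex 2.2 2.6 3.2
  endloop
 endfacet
 facet normal 0.212 0.967 0.139
  outer loop
   vertex 0.4 3.6 0.0
   vertex 0.0 3.4 2.0
   vertex 3.0 3.0 0.2
  endloop
 endfacet
 facet normal -0.025 -0.412 -0.911
  outer loop
   vertex 0.4 3.6 0.0
   vertex 3.0 3.0 0.2
   vertex 2.8 0.8 1.2
  endloop
 endfacet
 facet normal -0.608 -0.690 -0.393
  outer loop
   vertex 0.4 3.6 0.0
   vertex 2.8 0.8 1.2
   vertex 0.6 1.6 3.2
  endloop
 endfacet
 facet normal -0.241 0.543 0.804
  outer loop
   vertex 0.2 2.6 2.6
   vertex 2.2 2.6 3.2
   vertex 0.0 3.4 2.0
  endloop
 endfacet
 facet normal -0.261 0.418 0.870
  outer loop
   vertex 0.2 2.6 2.6
   vertex 0.6 1.6 3.2
   vertex 2.2 2.6 3.2
  endloop
 endfacet
 facet normal -0.896 -0.387 -0.218
  outer loop
   vertex 0.2 2.6 2.6
   vertex 0.0 3.4 2.0
   vertex 0.4 3.6 0.0
  endloop
 endfacet
 facet normal -0.837 -0.486 -0.251
  outer loop
   vertex 0.2 2.6 2.6
   vertex 0.4 3.6 0.0
   vertex 0.6 1.6 3.2
  endloop
 endfacet
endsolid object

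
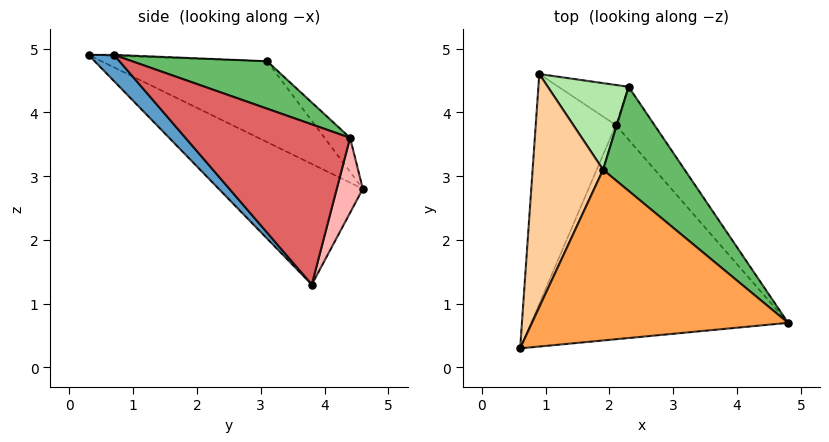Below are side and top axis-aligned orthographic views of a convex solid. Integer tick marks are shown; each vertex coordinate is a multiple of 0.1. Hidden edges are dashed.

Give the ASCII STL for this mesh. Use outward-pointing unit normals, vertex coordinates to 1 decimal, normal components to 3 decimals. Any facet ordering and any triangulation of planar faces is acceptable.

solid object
 facet normal 0.069 -0.730 -0.680
  outer loop
   vertex 2.1 3.8 1.3
   vertex 4.8 0.7 4.9
   vertex 0.6 0.3 4.9
  endloop
 endfacet
 facet normal -0.815 -0.207 -0.541
  outer loop
   vertex 2.1 3.8 1.3
   vertex 0.6 0.3 4.9
   vertex 0.9 4.6 2.8
  endloop
 endfacet
 facet normal -0.004 0.037 0.999
  outer loop
   vertex 1.9 3.1 4.8
   vertex 0.6 0.3 4.9
   vertex 4.8 0.7 4.9
  endloop
 endfacet
 facet normal -0.706 0.350 0.616
  outer loop
   vertex 1.9 3.1 4.8
   vertex 0.9 4.6 2.8
   vertex 0.6 0.3 4.9
  endloop
 endfacet
 facet normal 0.423 0.541 0.727
  outer loop
   vertex 2.3 4.4 3.6
   vertex 1.9 3.1 4.8
   vertex 4.8 0.7 4.9
  endloop
 endfacet
 facet normal -0.279 0.696 0.661
  outer loop
   vertex 2.3 4.4 3.6
   vertex 0.9 4.6 2.8
   vertex 1.9 3.1 4.8
  endloop
 endfacet
 facet normal 0.843 0.498 -0.203
  outer loop
   vertex 2.3 4.4 3.6
   vertex 4.8 0.7 4.9
   vertex 2.1 3.8 1.3
  endloop
 endfacet
 facet normal 0.283 0.922 -0.265
  outer loop
   vertex 2.3 4.4 3.6
   vertex 2.1 3.8 1.3
   vertex 0.9 4.6 2.8
  endloop
 endfacet
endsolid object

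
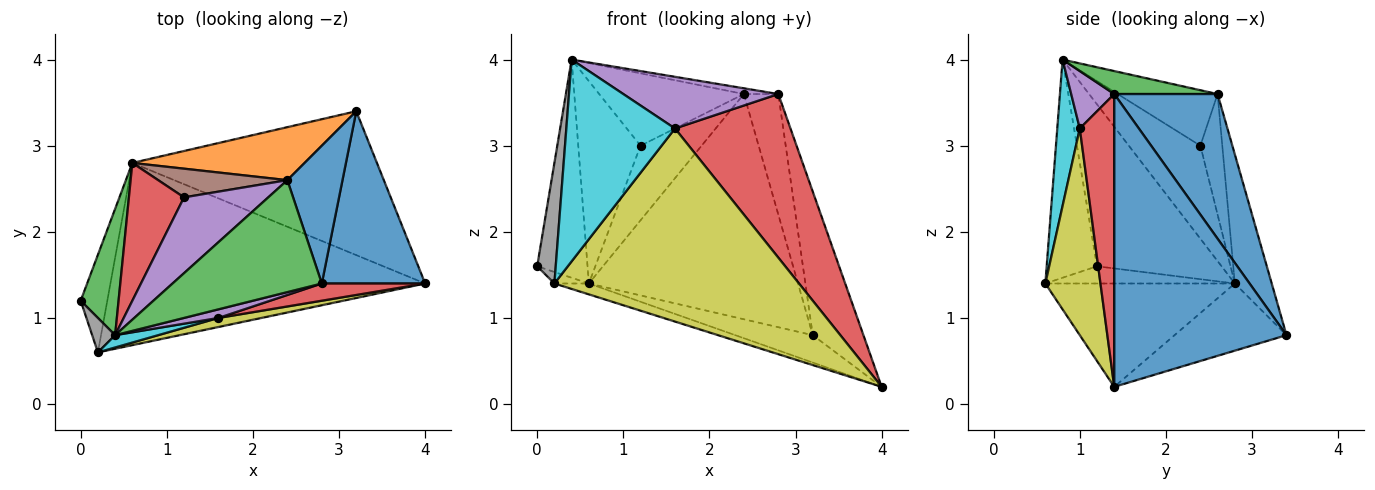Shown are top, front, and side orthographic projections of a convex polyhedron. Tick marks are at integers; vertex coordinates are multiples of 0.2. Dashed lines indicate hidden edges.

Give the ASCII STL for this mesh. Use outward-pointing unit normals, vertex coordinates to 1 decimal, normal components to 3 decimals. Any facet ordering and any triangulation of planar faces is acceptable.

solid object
 facet normal 0.909 0.267 0.321
  outer loop
   vertex 2.8 1.4 3.6
   vertex 4.0 1.4 0.2
   vertex 3.2 3.4 0.8
  endloop
 endfacet
 facet normal -0.260 0.180 -0.948
  outer loop
   vertex 0.6 2.8 1.4
   vertex 3.2 3.4 0.8
   vertex 4.0 1.4 0.2
  endloop
 endfacet
 facet normal -0.906 0.366 0.212
  outer loop
   vertex 0.6 2.8 1.4
   vertex 0.0 1.2 1.6
   vertex 0.4 0.8 4.0
  endloop
 endfacet
 facet normal 0.284 -0.953 0.100
  outer loop
   vertex 1.6 1.0 3.2
   vertex 4.0 1.4 0.2
   vertex 2.8 1.4 3.6
  endloop
 endfacet
 facet normal 0.264 -0.951 0.159
  outer loop
   vertex 1.6 1.0 3.2
   vertex 2.8 1.4 3.6
   vertex 0.4 0.8 4.0
  endloop
 endfacet
 facet normal -0.541 0.098 -0.836
  outer loop
   vertex 0.2 0.6 1.4
   vertex 0.0 1.2 1.6
   vertex 0.6 2.8 1.4
  endloop
 endfacet
 facet normal -0.311 0.057 -0.949
  outer loop
   vertex 0.2 0.6 1.4
   vertex 0.6 2.8 1.4
   vertex 4.0 1.4 0.2
  endloop
 endfacet
 facet normal -0.934 -0.344 0.098
  outer loop
   vertex 0.2 0.6 1.4
   vertex 0.4 0.8 4.0
   vertex 0.0 1.2 1.6
  endloop
 endfacet
 facet normal 0.220 -0.975 0.046
  outer loop
   vertex 0.2 0.6 1.4
   vertex 4.0 1.4 0.2
   vertex 1.6 1.0 3.2
  endloop
 endfacet
 facet normal 0.203 -0.977 0.060
  outer loop
   vertex 0.2 0.6 1.4
   vertex 1.6 1.0 3.2
   vertex 0.4 0.8 4.0
  endloop
 endfacet
 facet normal 0.892 0.297 0.340
  outer loop
   vertex 2.4 2.6 3.6
   vertex 2.8 1.4 3.6
   vertex 3.2 3.4 0.8
  endloop
 endfacet
 facet normal -0.169 0.959 0.226
  outer loop
   vertex 2.4 2.6 3.6
   vertex 3.2 3.4 0.8
   vertex 0.6 2.8 1.4
  endloop
 endfacet
 facet normal 0.152 0.051 0.987
  outer loop
   vertex 2.4 2.6 3.6
   vertex 0.4 0.8 4.0
   vertex 2.8 1.4 3.6
  endloop
 endfacet
 facet normal -0.689 0.599 0.408
  outer loop
   vertex 1.2 2.4 3.0
   vertex 0.6 2.8 1.4
   vertex 0.4 0.8 4.0
  endloop
 endfacet
 facet normal -0.430 0.623 0.653
  outer loop
   vertex 1.2 2.4 3.0
   vertex 0.4 0.8 4.0
   vertex 2.4 2.6 3.6
  endloop
 endfacet
 facet normal -0.318 0.885 0.340
  outer loop
   vertex 1.2 2.4 3.0
   vertex 2.4 2.6 3.6
   vertex 0.6 2.8 1.4
  endloop
 endfacet
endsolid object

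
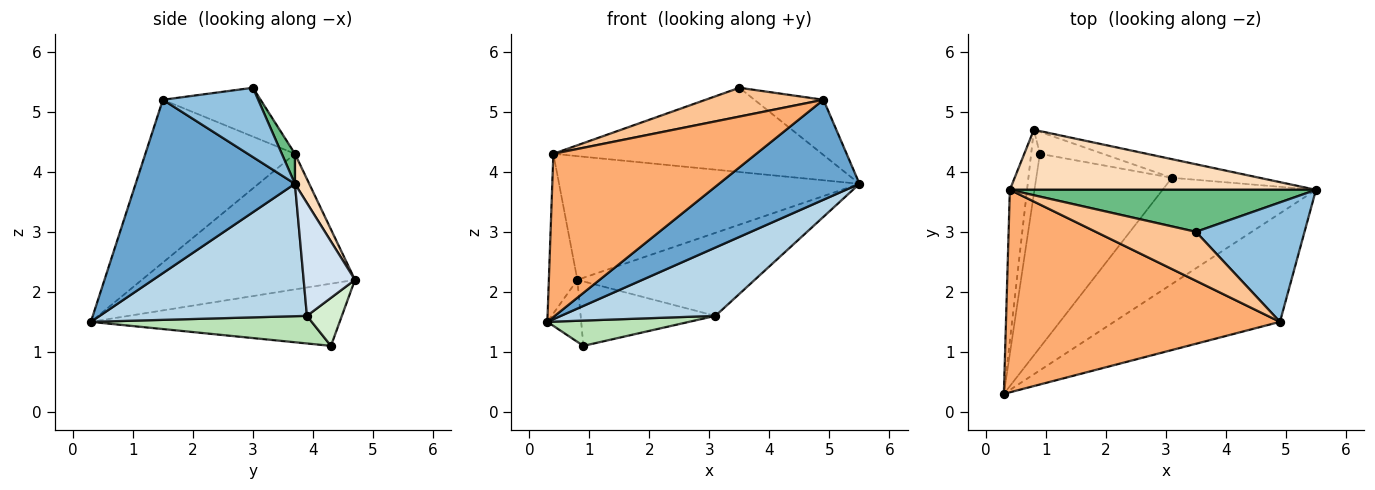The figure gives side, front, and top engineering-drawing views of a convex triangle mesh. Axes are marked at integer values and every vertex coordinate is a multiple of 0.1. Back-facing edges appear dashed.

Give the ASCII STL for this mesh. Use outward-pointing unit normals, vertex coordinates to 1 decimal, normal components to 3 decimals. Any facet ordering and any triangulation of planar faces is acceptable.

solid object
 facet normal 0.609 -0.537 -0.583
  outer loop
   vertex 4.9 1.5 5.2
   vertex 0.3 0.3 1.5
   vertex 5.5 3.7 3.8
  endloop
 endfacet
 facet normal 0.501 0.363 0.785
  outer loop
   vertex 4.9 1.5 5.2
   vertex 5.5 3.7 3.8
   vertex 3.5 3.0 5.4
  endloop
 endfacet
 facet normal 0.587 -0.438 -0.681
  outer loop
   vertex 3.1 3.9 1.6
   vertex 5.5 3.7 3.8
   vertex 0.3 0.3 1.5
  endloop
 endfacet
 facet normal 0.272 0.939 -0.211
  outer loop
   vertex 3.1 3.9 1.6
   vertex 0.8 4.7 2.2
   vertex 5.5 3.7 3.8
  endloop
 endfacet
 facet normal -0.983 0.132 -0.125
  outer loop
   vertex 0.4 3.7 4.3
   vertex 0.8 4.7 2.2
   vertex 0.3 0.3 1.5
  endloop
 endfacet
 facet normal -0.420 -0.570 0.707
  outer loop
   vertex 0.4 3.7 4.3
   vertex 0.3 0.3 1.5
   vertex 4.9 1.5 5.2
  endloop
 endfacet
 facet normal -0.387 -0.468 0.794
  outer loop
   vertex 0.4 3.7 4.3
   vertex 4.9 1.5 5.2
   vertex 3.5 3.0 5.4
  endloop
 endfacet
 facet normal 0.043 0.899 0.436
  outer loop
   vertex 0.4 3.7 4.3
   vertex 5.5 3.7 3.8
   vertex 0.8 4.7 2.2
  endloop
 endfacet
 facet normal 0.044 0.894 0.446
  outer loop
   vertex 0.4 3.7 4.3
   vertex 3.5 3.0 5.4
   vertex 5.5 3.7 3.8
  endloop
 endfacet
 facet normal -0.981 0.133 -0.138
  outer loop
   vertex 0.9 4.3 1.1
   vertex 0.3 0.3 1.5
   vertex 0.8 4.7 2.2
  endloop
 endfacet
 facet normal 0.198 -0.127 -0.972
  outer loop
   vertex 0.9 4.3 1.1
   vertex 3.1 3.9 1.6
   vertex 0.3 0.3 1.5
  endloop
 endfacet
 facet normal 0.238 0.919 -0.313
  outer loop
   vertex 0.9 4.3 1.1
   vertex 0.8 4.7 2.2
   vertex 3.1 3.9 1.6
  endloop
 endfacet
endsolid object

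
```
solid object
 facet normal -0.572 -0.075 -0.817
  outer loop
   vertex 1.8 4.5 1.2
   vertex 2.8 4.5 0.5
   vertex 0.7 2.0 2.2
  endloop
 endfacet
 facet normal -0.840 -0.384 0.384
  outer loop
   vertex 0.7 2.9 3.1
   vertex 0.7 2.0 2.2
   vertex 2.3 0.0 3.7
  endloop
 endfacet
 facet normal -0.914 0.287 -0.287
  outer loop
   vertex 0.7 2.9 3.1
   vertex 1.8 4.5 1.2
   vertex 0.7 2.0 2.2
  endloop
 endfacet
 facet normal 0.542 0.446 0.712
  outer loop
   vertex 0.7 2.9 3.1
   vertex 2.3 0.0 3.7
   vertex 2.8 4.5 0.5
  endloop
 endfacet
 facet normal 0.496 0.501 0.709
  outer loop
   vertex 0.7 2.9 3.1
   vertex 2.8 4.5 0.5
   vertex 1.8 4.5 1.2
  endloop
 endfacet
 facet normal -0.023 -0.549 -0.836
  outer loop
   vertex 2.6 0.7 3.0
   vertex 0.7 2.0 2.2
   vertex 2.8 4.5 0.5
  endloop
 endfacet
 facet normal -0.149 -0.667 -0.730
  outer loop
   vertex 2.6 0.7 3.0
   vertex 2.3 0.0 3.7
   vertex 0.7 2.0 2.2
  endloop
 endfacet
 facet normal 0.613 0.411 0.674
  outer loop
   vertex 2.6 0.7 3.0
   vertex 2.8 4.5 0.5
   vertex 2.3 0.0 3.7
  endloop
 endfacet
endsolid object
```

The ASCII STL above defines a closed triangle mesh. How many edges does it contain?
12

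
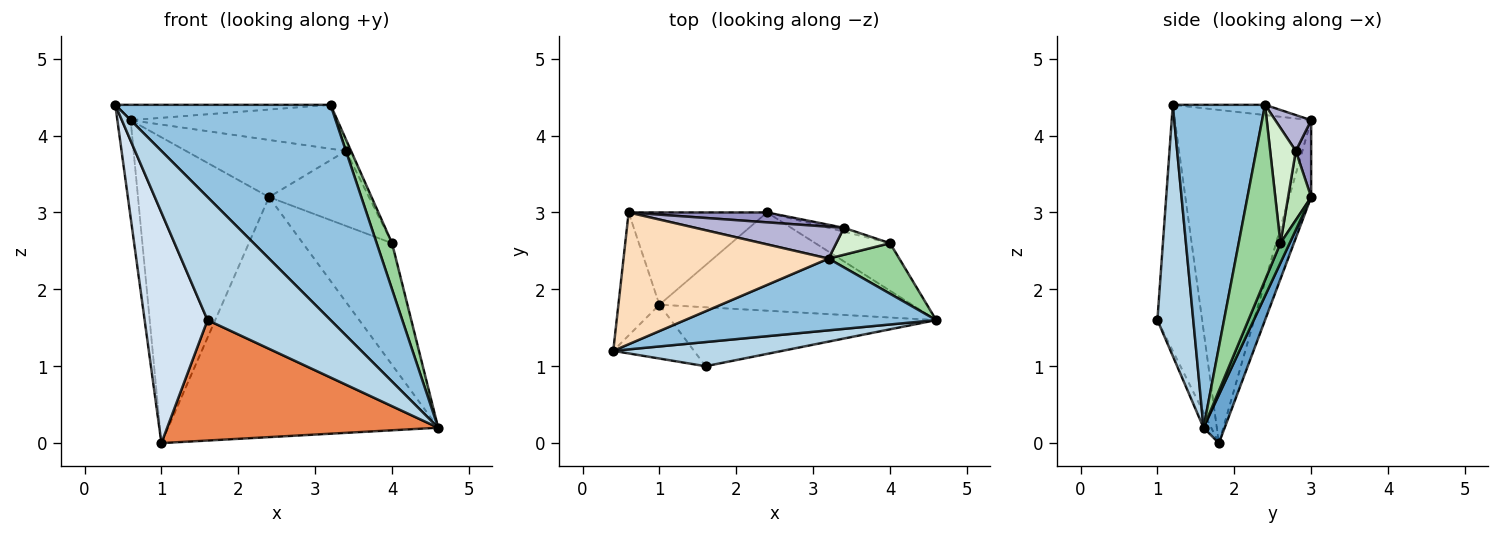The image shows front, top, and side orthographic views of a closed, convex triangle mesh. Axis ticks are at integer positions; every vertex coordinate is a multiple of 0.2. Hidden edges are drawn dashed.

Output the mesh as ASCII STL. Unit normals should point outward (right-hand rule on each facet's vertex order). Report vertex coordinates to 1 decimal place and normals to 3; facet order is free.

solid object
 facet normal 0.072 0.923 -0.378
  outer loop
   vertex 1.0 1.8 0.0
   vertex 2.4 3.0 3.2
   vertex 4.6 1.6 0.2
  endloop
 endfacet
 facet normal 0.377 -0.879 0.293
  outer loop
   vertex 3.2 2.4 4.4
   vertex 0.4 1.2 4.4
   vertex 4.6 1.6 0.2
  endloop
 endfacet
 facet normal 0.275 -0.943 0.185
  outer loop
   vertex 1.6 1.0 1.6
   vertex 4.6 1.6 0.2
   vertex 0.4 1.2 4.4
  endloop
 endfacet
 facet normal -0.569 -0.801 -0.187
  outer loop
   vertex 1.6 1.0 1.6
   vertex 0.4 1.2 4.4
   vertex 1.0 1.8 0.0
  endloop
 endfacet
 facet normal -0.025 -0.898 -0.439
  outer loop
   vertex 1.6 1.0 1.6
   vertex 1.0 1.8 0.0
   vertex 4.6 1.6 0.2
  endloop
 endfacet
 facet normal -0.988 0.096 -0.122
  outer loop
   vertex 0.6 3.0 4.2
   vertex 1.0 1.8 0.0
   vertex 0.4 1.2 4.4
  endloop
 endfacet
 facet normal -0.158 0.945 -0.285
  outer loop
   vertex 0.6 3.0 4.2
   vertex 2.4 3.0 3.2
   vertex 1.0 1.8 0.0
  endloop
 endfacet
 facet normal -0.050 0.116 0.992
  outer loop
   vertex 0.6 3.0 4.2
   vertex 0.4 1.2 4.4
   vertex 3.2 2.4 4.4
  endloop
 endfacet
 facet normal 0.096 0.927 -0.362
  outer loop
   vertex 4.0 2.6 2.6
   vertex 4.6 1.6 0.2
   vertex 2.4 3.0 3.2
  endloop
 endfacet
 facet normal 0.878 -0.323 0.354
  outer loop
   vertex 4.0 2.6 2.6
   vertex 3.2 2.4 4.4
   vertex 4.6 1.6 0.2
  endloop
 endfacet
 facet normal 0.225 0.973 -0.050
  outer loop
   vertex 3.4 2.8 3.8
   vertex 4.0 2.6 2.6
   vertex 2.4 3.0 3.2
  endloop
 endfacet
 facet normal 0.892 0.178 0.416
  outer loop
   vertex 3.4 2.8 3.8
   vertex 3.2 2.4 4.4
   vertex 4.0 2.6 2.6
  endloop
 endfacet
 facet normal 0.094 0.981 0.170
  outer loop
   vertex 3.4 2.8 3.8
   vertex 2.4 3.0 3.2
   vertex 0.6 3.0 4.2
  endloop
 endfacet
 facet normal 0.140 0.802 0.581
  outer loop
   vertex 3.4 2.8 3.8
   vertex 0.6 3.0 4.2
   vertex 3.2 2.4 4.4
  endloop
 endfacet
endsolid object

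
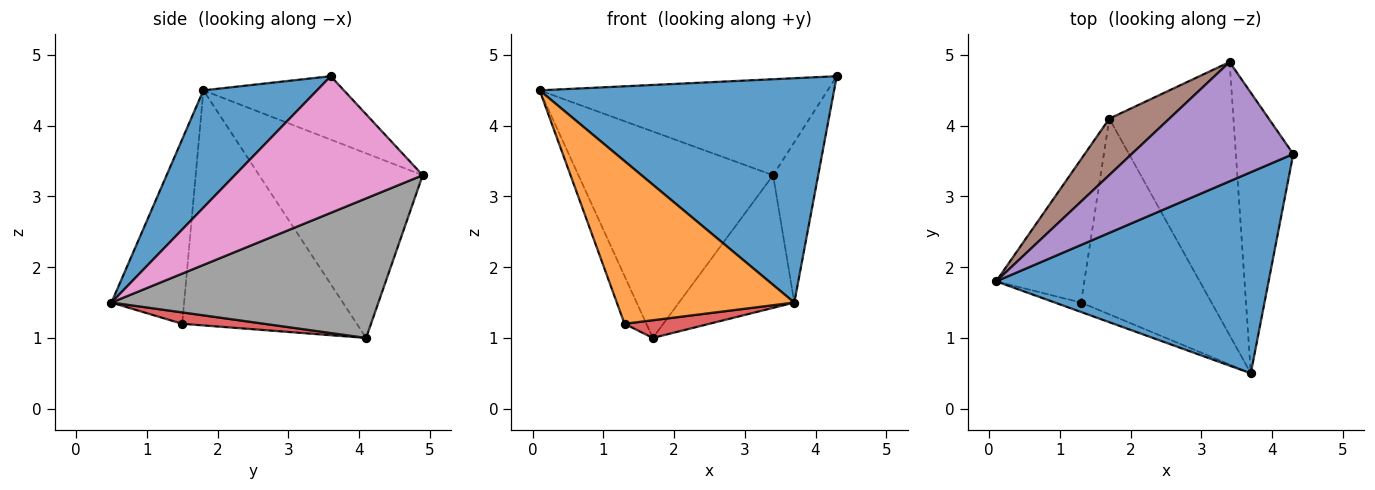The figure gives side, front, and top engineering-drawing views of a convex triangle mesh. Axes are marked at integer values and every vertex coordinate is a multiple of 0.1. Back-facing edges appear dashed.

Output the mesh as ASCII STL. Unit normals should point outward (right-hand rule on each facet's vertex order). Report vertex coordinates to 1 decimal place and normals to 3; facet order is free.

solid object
 facet normal 0.276 -0.716 0.642
  outer loop
   vertex 3.7 0.5 1.5
   vertex 4.3 3.6 4.7
   vertex 0.1 1.8 4.5
  endloop
 endfacet
 facet normal -0.378 -0.924 -0.054
  outer loop
   vertex 1.3 1.5 1.2
   vertex 3.7 0.5 1.5
   vertex 0.1 1.8 4.5
  endloop
 endfacet
 facet normal -0.930 0.116 -0.349
  outer loop
   vertex 1.3 1.5 1.2
   vertex 0.1 1.8 4.5
   vertex 1.7 4.1 1.0
  endloop
 endfacet
 facet normal 0.087 -0.090 -0.992
  outer loop
   vertex 1.3 1.5 1.2
   vertex 1.7 4.1 1.0
   vertex 3.7 0.5 1.5
  endloop
 endfacet
 facet normal -0.292 0.600 0.745
  outer loop
   vertex 3.4 4.9 3.3
   vertex 0.1 1.8 4.5
   vertex 4.3 3.6 4.7
  endloop
 endfacet
 facet normal -0.630 0.749 0.205
  outer loop
   vertex 3.4 4.9 3.3
   vertex 1.7 4.1 1.0
   vertex 0.1 1.8 4.5
  endloop
 endfacet
 facet normal 0.900 0.216 -0.378
  outer loop
   vertex 3.4 4.9 3.3
   vertex 4.3 3.6 4.7
   vertex 3.7 0.5 1.5
  endloop
 endfacet
 facet normal 0.711 0.307 -0.632
  outer loop
   vertex 3.4 4.9 3.3
   vertex 3.7 0.5 1.5
   vertex 1.7 4.1 1.0
  endloop
 endfacet
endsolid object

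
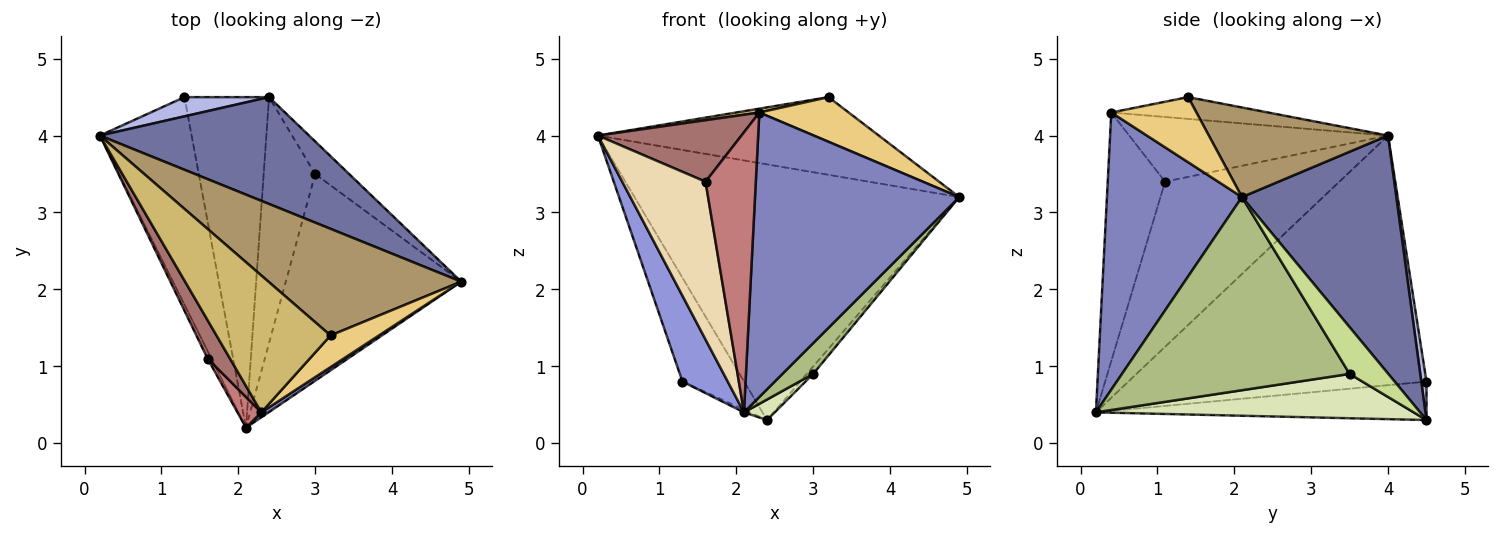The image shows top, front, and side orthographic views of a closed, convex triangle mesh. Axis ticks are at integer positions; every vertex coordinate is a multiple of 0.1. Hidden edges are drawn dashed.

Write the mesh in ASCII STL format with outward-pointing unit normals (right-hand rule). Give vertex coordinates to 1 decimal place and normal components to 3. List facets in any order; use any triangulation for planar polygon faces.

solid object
 facet normal 0.402 0.845 0.353
  outer loop
   vertex 2.4 4.5 0.3
   vertex 0.2 4.0 4.0
   vertex 4.9 2.1 3.2
  endloop
 endfacet
 facet normal 0.551 -0.834 0.014
  outer loop
   vertex 2.3 0.4 4.3
   vertex 2.1 0.2 0.4
   vertex 4.9 2.1 3.2
  endloop
 endfacet
 facet normal -0.929 -0.141 -0.341
  outer loop
   vertex 1.3 4.5 0.8
   vertex 2.1 0.2 0.4
   vertex 0.2 4.0 4.0
  endloop
 endfacet
 facet normal 0.082 0.980 0.181
  outer loop
   vertex 1.3 4.5 0.8
   vertex 0.2 4.0 4.0
   vertex 2.4 4.5 0.3
  endloop
 endfacet
 facet normal -0.414 0.008 -0.910
  outer loop
   vertex 1.3 4.5 0.8
   vertex 2.4 4.5 0.3
   vertex 2.1 0.2 0.4
  endloop
 endfacet
 facet normal 0.737 -0.100 -0.669
  outer loop
   vertex 3.0 3.5 0.9
   vertex 4.9 2.1 3.2
   vertex 2.1 0.2 0.4
  endloop
 endfacet
 facet normal 0.802 0.132 -0.582
  outer loop
   vertex 3.0 3.5 0.9
   vertex 2.4 4.5 0.3
   vertex 4.9 2.1 3.2
  endloop
 endfacet
 facet normal 0.651 -0.063 -0.756
  outer loop
   vertex 3.0 3.5 0.9
   vertex 2.1 0.2 0.4
   vertex 2.4 4.5 0.3
  endloop
 endfacet
 facet normal 0.352 0.551 0.757
  outer loop
   vertex 3.2 1.4 4.5
   vertex 4.9 2.1 3.2
   vertex 0.2 4.0 4.0
  endloop
 endfacet
 facet normal -0.188 -0.028 0.982
  outer loop
   vertex 3.2 1.4 4.5
   vertex 0.2 4.0 4.0
   vertex 2.3 0.4 4.3
  endloop
 endfacet
 facet normal 0.614 -0.644 0.456
  outer loop
   vertex 3.2 1.4 4.5
   vertex 2.3 0.4 4.3
   vertex 4.9 2.1 3.2
  endloop
 endfacet
 facet normal -0.902 -0.431 -0.021
  outer loop
   vertex 1.6 1.1 3.4
   vertex 0.2 4.0 4.0
   vertex 2.1 0.2 0.4
  endloop
 endfacet
 facet normal -0.837 -0.464 0.290
  outer loop
   vertex 1.6 1.1 3.4
   vertex 2.3 0.4 4.3
   vertex 0.2 4.0 4.0
  endloop
 endfacet
 facet normal -0.750 -0.657 0.072
  outer loop
   vertex 1.6 1.1 3.4
   vertex 2.1 0.2 0.4
   vertex 2.3 0.4 4.3
  endloop
 endfacet
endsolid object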